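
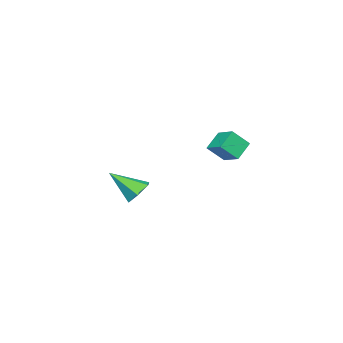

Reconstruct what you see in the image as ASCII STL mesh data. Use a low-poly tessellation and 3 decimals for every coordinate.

solid 
facet normal -0.781 0.093 0.618
outer loop
vertex -2.73 1.892 2.545
vertex -2.3 2.859 2.942
vertex -3.31 2.488 1.722
endloop
endfacet
facet normal -0.381 -0.855 -0.351
outer loop
vertex -2.42 2.381 1.018
vertex -2.73 1.892 2.545
vertex -3.31 2.488 1.722
endloop
endfacet
facet normal -0.781 0.094 0.618
outer loop
vertex -3.31 2.488 1.722
vertex -2.3 2.859 2.942
vertex -2.88 3.454 2.119
endloop
endfacet
facet normal -0.495 0.510 -0.704
outer loop
vertex -2.88 3.454 2.119
vertex -2.42 2.381 1.018
vertex -3.31 2.488 1.722
endloop
endfacet
facet normal 0.495 -0.509 0.704
outer loop
vertex -2.73 1.892 2.545
vertex -1.41 2.752 2.238
vertex -2.3 2.859 2.942
endloop
endfacet
facet normal -0.380 -0.856 -0.351
outer loop
vertex -1.84 1.786 1.841
vertex -2.73 1.892 2.545
vertex -2.42 2.381 1.018
endloop
endfacet
facet normal 0.496 -0.510 0.703
outer loop
vertex -1.84 1.786 1.841
vertex -1.41 2.752 2.238
vertex -2.73 1.892 2.545
endloop
endfacet
facet normal 0.380 0.856 0.351
outer loop
vertex -2.3 2.859 2.942
vertex -1.41 2.752 2.238
vertex -2.88 3.454 2.119
endloop
endfacet
facet normal -0.496 0.509 -0.703
outer loop
vertex -1.99 3.348 1.415
vertex -2.42 2.381 1.018
vertex -2.88 3.454 2.119
endloop
endfacet
facet normal 0.380 0.855 0.352
outer loop
vertex -2.88 3.454 2.119
vertex -1.41 2.752 2.238
vertex -1.99 3.348 1.415
endloop
endfacet
facet normal 0.781 -0.094 -0.618
outer loop
vertex -1.99 3.348 1.415
vertex -1.84 1.786 1.841
vertex -2.42 2.381 1.018
endloop
endfacet
facet normal 0.781 -0.094 -0.618
outer loop
vertex -1.41 2.752 2.238
vertex -1.84 1.786 1.841
vertex -1.99 3.348 1.415
endloop
endfacet
facet normal -0.267 0.727 -0.633
outer loop
vertex -3.009 -3.188 -3.072
vertex -3.683 -3.023 -2.598
vertex -2.957 -2.627 -2.449
endloop
endfacet
facet normal 0.993 -0.113 0.018
outer loop
vertex -3.009 -3.188 -3.072
vertex -2.957 -2.627 -2.449
vertex -3.177 -4.397 -1.402
endloop
endfacet
facet normal -0.267 0.727 -0.633
outer loop
vertex -2.957 -2.627 -2.449
vertex -3.683 -3.023 -2.598
vertex -3.631 -2.462 -1.975
endloop
endfacet
facet normal 0.594 0.353 0.722
outer loop
vertex -2.957 -2.627 -2.449
vertex -3.631 -2.462 -1.975
vertex -3.177 -4.397 -1.402
endloop
endfacet
facet normal -0.268 0.727 -0.632
outer loop
vertex -3.631 -2.462 -1.975
vertex -3.683 -3.023 -2.598
vertex -4.356 -2.858 -2.123
endloop
endfacet
facet normal -0.302 0.205 0.931
outer loop
vertex -3.631 -2.462 -1.975
vertex -4.356 -2.858 -2.123
vertex -3.177 -4.397 -1.402
endloop
endfacet
facet normal -0.268 0.727 -0.632
outer loop
vertex -4.356 -2.858 -2.123
vertex -3.683 -3.023 -2.598
vertex -4.408 -3.419 -2.746
endloop
endfacet
facet normal -0.801 -0.410 0.436
outer loop
vertex -4.356 -2.858 -2.123
vertex -4.408 -3.419 -2.746
vertex -3.177 -4.397 -1.402
endloop
endfacet
facet normal -0.268 0.727 -0.632
outer loop
vertex -4.408 -3.419 -2.746
vertex -3.683 -3.023 -2.598
vertex -3.735 -3.584 -3.221
endloop
endfacet
facet normal -0.403 -0.875 -0.267
outer loop
vertex -4.408 -3.419 -2.746
vertex -3.735 -3.584 -3.221
vertex -3.177 -4.397 -1.402
endloop
endfacet
facet normal -0.267 0.727 -0.633
outer loop
vertex -3.735 -3.584 -3.221
vertex -3.683 -3.023 -2.598
vertex -3.009 -3.188 -3.072
endloop
endfacet
facet normal 0.494 -0.727 -0.477
outer loop
vertex -3.735 -3.584 -3.221
vertex -3.009 -3.188 -3.072
vertex -3.177 -4.397 -1.402
endloop
endfacet

endsolid


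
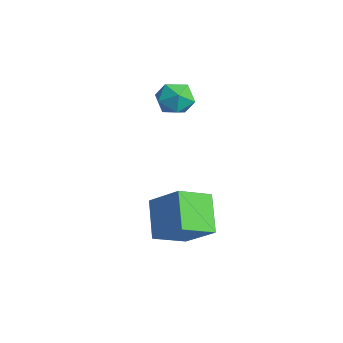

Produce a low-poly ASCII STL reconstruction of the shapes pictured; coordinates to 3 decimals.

solid 
facet normal -0.724 0.216 0.655
outer loop
vertex 3.822 -3.845 -1.741
vertex 3.625 -2.241 -2.487
vertex 2.419 -4.619 -3.036
endloop
endfacet
facet normal 0.111 -0.901 0.419
outer loop
vertex 3.895 -5.059 -4.373
vertex 3.822 -3.845 -1.741
vertex 2.419 -4.619 -3.036
endloop
endfacet
facet normal -0.724 0.216 0.656
outer loop
vertex 2.419 -4.619 -3.036
vertex 3.625 -2.241 -2.487
vertex 2.222 -3.014 -3.781
endloop
endfacet
facet normal -0.681 -0.375 -0.629
outer loop
vertex 2.222 -3.014 -3.781
vertex 3.895 -5.059 -4.373
vertex 2.419 -4.619 -3.036
endloop
endfacet
facet normal 0.681 0.376 0.628
outer loop
vertex 3.822 -3.845 -1.741
vertex 5.101 -2.681 -3.824
vertex 3.625 -2.241 -2.487
endloop
endfacet
facet normal 0.110 -0.901 0.419
outer loop
vertex 5.298 -4.286 -3.079
vertex 3.822 -3.845 -1.741
vertex 3.895 -5.059 -4.373
endloop
endfacet
facet normal 0.682 0.375 0.628
outer loop
vertex 5.298 -4.286 -3.079
vertex 5.101 -2.681 -3.824
vertex 3.822 -3.845 -1.741
endloop
endfacet
facet normal -0.111 0.901 -0.419
outer loop
vertex 3.625 -2.241 -2.487
vertex 5.101 -2.681 -3.824
vertex 2.222 -3.014 -3.781
endloop
endfacet
facet normal -0.682 -0.376 -0.628
outer loop
vertex 3.698 -3.455 -5.119
vertex 3.895 -5.059 -4.373
vertex 2.222 -3.014 -3.781
endloop
endfacet
facet normal -0.111 0.901 -0.419
outer loop
vertex 2.222 -3.014 -3.781
vertex 5.101 -2.681 -3.824
vertex 3.698 -3.455 -5.119
endloop
endfacet
facet normal 0.724 -0.216 -0.656
outer loop
vertex 3.698 -3.455 -5.119
vertex 5.298 -4.286 -3.079
vertex 3.895 -5.059 -4.373
endloop
endfacet
facet normal 0.724 -0.215 -0.655
outer loop
vertex 5.101 -2.681 -3.824
vertex 5.298 -4.286 -3.079
vertex 3.698 -3.455 -5.119
endloop
endfacet
facet normal 0.183 0.948 0.261
outer loop
vertex -1.338 -1.127 0.675
vertex -1.027 -1.437 1.584
vertex -0.367 -1.356 0.825
endloop
endfacet
facet normal 0.270 0.855 -0.443
outer loop
vertex -1.338 -1.127 0.675
vertex -0.367 -1.356 0.825
vertex -0.829 -1.649 -0.023
endloop
endfacet
facet normal -0.346 0.613 -0.711
outer loop
vertex -1.338 -1.127 0.675
vertex -0.829 -1.649 -0.023
vertex -1.775 -1.911 0.212
endloop
endfacet
facet normal -0.813 0.556 -0.173
outer loop
vertex -1.338 -1.127 0.675
vertex -1.775 -1.911 0.212
vertex -1.897 -1.78 1.205
endloop
endfacet
facet normal -0.486 0.763 0.426
outer loop
vertex -1.338 -1.127 0.675
vertex -1.897 -1.78 1.205
vertex -1.027 -1.437 1.584
endloop
endfacet
facet normal 0.766 0.352 -0.539
outer loop
vertex -0.829 -1.649 -0.023
vertex -0.367 -1.356 0.825
vertex -0.203 -2.28 0.455
endloop
endfacet
facet normal 0.625 0.502 0.597
outer loop
vertex -0.367 -1.356 0.825
vertex -1.027 -1.437 1.584
vertex -0.325 -2.149 1.448
endloop
endfacet
facet normal -0.457 0.203 0.866
outer loop
vertex -1.027 -1.437 1.584
vertex -1.897 -1.78 1.205
vertex -1.271 -2.411 1.683
endloop
endfacet
facet normal -0.986 -0.134 -0.103
outer loop
vertex -1.897 -1.78 1.205
vertex -1.775 -1.911 0.212
vertex -1.733 -2.704 0.835
endloop
endfacet
facet normal -0.230 -0.041 -0.972
outer loop
vertex -1.775 -1.911 0.212
vertex -0.829 -1.649 -0.023
vertex -1.073 -2.623 0.076
endloop
endfacet
facet normal 0.813 -0.556 0.173
outer loop
vertex -0.762 -2.933 0.985
vertex -0.203 -2.28 0.455
vertex -0.325 -2.149 1.448
endloop
endfacet
facet normal 0.346 -0.613 0.711
outer loop
vertex -0.762 -2.933 0.985
vertex -0.325 -2.149 1.448
vertex -1.271 -2.411 1.683
endloop
endfacet
facet normal -0.270 -0.855 0.443
outer loop
vertex -0.762 -2.933 0.985
vertex -1.271 -2.411 1.683
vertex -1.733 -2.704 0.835
endloop
endfacet
facet normal -0.183 -0.948 -0.261
outer loop
vertex -0.762 -2.933 0.985
vertex -1.733 -2.704 0.835
vertex -1.073 -2.623 0.076
endloop
endfacet
facet normal 0.486 -0.763 -0.426
outer loop
vertex -0.762 -2.933 0.985
vertex -1.073 -2.623 0.076
vertex -0.203 -2.28 0.455
endloop
endfacet
facet normal 0.986 0.134 0.103
outer loop
vertex -0.325 -2.149 1.448
vertex -0.203 -2.28 0.455
vertex -0.367 -1.356 0.825
endloop
endfacet
facet normal 0.230 0.041 0.972
outer loop
vertex -1.271 -2.411 1.683
vertex -0.325 -2.149 1.448
vertex -1.027 -1.437 1.584
endloop
endfacet
facet normal -0.766 -0.352 0.539
outer loop
vertex -1.733 -2.704 0.835
vertex -1.271 -2.411 1.683
vertex -1.897 -1.78 1.205
endloop
endfacet
facet normal -0.625 -0.502 -0.597
outer loop
vertex -1.073 -2.623 0.076
vertex -1.733 -2.704 0.835
vertex -1.775 -1.911 0.212
endloop
endfacet
facet normal 0.457 -0.203 -0.866
outer loop
vertex -0.203 -2.28 0.455
vertex -1.073 -2.623 0.076
vertex -0.829 -1.649 -0.023
endloop
endfacet

endsolid


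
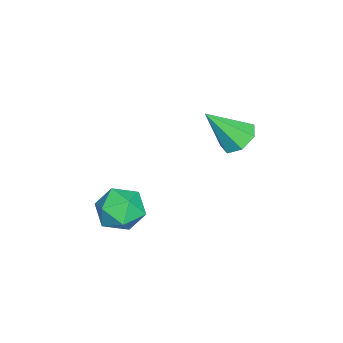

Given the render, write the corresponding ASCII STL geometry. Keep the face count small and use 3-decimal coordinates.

solid 
facet normal -0.261 0.585 -0.768
outer loop
vertex 0.283 3.703 -0.452
vertex -0.217 3.877 -0.15
vertex 0.338 4.131 -0.145
endloop
endfacet
facet normal 0.990 -0.143 0.022
outer loop
vertex 0.283 3.703 -0.452
vertex 0.338 4.131 -0.145
vertex 0.157 3.043 0.95
endloop
endfacet
facet normal -0.260 0.584 -0.769
outer loop
vertex 0.338 4.131 -0.145
vertex -0.217 3.877 -0.15
vertex -0.026 4.368 0.158
endloop
endfacet
facet normal 0.726 0.424 0.541
outer loop
vertex 0.338 4.131 -0.145
vertex -0.026 4.368 0.158
vertex 0.157 3.043 0.95
endloop
endfacet
facet normal -0.262 0.584 -0.768
outer loop
vertex -0.026 4.368 0.158
vertex -0.217 3.877 -0.15
vertex -0.533 4.235 0.23
endloop
endfacet
facet normal -0.012 0.512 0.859
outer loop
vertex -0.026 4.368 0.158
vertex -0.533 4.235 0.23
vertex 0.157 3.043 0.95
endloop
endfacet
facet normal -0.262 0.584 -0.768
outer loop
vertex -0.533 4.235 0.23
vertex -0.217 3.877 -0.15
vertex -0.802 3.833 0.016
endloop
endfacet
facet normal -0.672 0.057 0.738
outer loop
vertex -0.533 4.235 0.23
vertex -0.802 3.833 0.016
vertex 0.157 3.043 0.95
endloop
endfacet
facet normal -0.262 0.583 -0.769
outer loop
vertex -0.802 3.833 0.016
vertex -0.217 3.877 -0.15
vertex -0.631 3.464 -0.322
endloop
endfacet
facet normal -0.755 -0.597 0.270
outer loop
vertex -0.802 3.833 0.016
vertex -0.631 3.464 -0.322
vertex 0.157 3.043 0.95
endloop
endfacet
facet normal -0.263 0.583 -0.769
outer loop
vertex -0.631 3.464 -0.322
vertex -0.217 3.877 -0.15
vertex -0.148 3.406 -0.531
endloop
endfacet
facet normal -0.199 -0.960 -0.194
outer loop
vertex -0.631 3.464 -0.322
vertex -0.148 3.406 -0.531
vertex 0.157 3.043 0.95
endloop
endfacet
facet normal -0.261 0.584 -0.769
outer loop
vertex -0.148 3.406 -0.531
vertex -0.217 3.877 -0.15
vertex 0.283 3.703 -0.452
endloop
endfacet
facet normal 0.578 -0.757 -0.305
outer loop
vertex -0.148 3.406 -0.531
vertex 0.283 3.703 -0.452
vertex 0.157 3.043 0.95
endloop
endfacet
facet normal -0.263 0.225 0.938
outer loop
vertex 2.484 1.901 -0.699
vertex 2.778 1.257 -0.462
vertex 3.201 1.872 -0.491
endloop
endfacet
facet normal -0.130 0.816 0.563
outer loop
vertex 2.484 1.901 -0.699
vertex 3.201 1.872 -0.491
vertex 3.004 2.259 -1.098
endloop
endfacet
facet normal -0.568 0.823 -0.002
outer loop
vertex 2.484 1.901 -0.699
vertex 3.004 2.259 -1.098
vertex 2.46 1.883 -1.445
endloop
endfacet
facet normal -0.972 0.234 0.026
outer loop
vertex 2.484 1.901 -0.699
vertex 2.46 1.883 -1.445
vertex 2.321 1.264 -1.052
endloop
endfacet
facet normal -0.784 -0.135 0.606
outer loop
vertex 2.484 1.901 -0.699
vertex 2.321 1.264 -1.052
vertex 2.778 1.257 -0.462
endloop
endfacet
facet normal 0.540 0.778 0.321
outer loop
vertex 3.004 2.259 -1.098
vertex 3.201 1.872 -0.491
vertex 3.619 1.836 -1.108
endloop
endfacet
facet normal 0.324 -0.179 0.929
outer loop
vertex 3.201 1.872 -0.491
vertex 2.778 1.257 -0.462
vertex 3.48 1.217 -0.715
endloop
endfacet
facet normal -0.517 -0.761 0.392
outer loop
vertex 2.778 1.257 -0.462
vertex 2.321 1.264 -1.052
vertex 2.936 0.841 -1.062
endloop
endfacet
facet normal -0.821 -0.163 -0.547
outer loop
vertex 2.321 1.264 -1.052
vertex 2.46 1.883 -1.445
vertex 2.739 1.228 -1.669
endloop
endfacet
facet normal -0.168 0.789 -0.591
outer loop
vertex 2.46 1.883 -1.445
vertex 3.004 2.259 -1.098
vertex 3.162 1.843 -1.698
endloop
endfacet
facet normal 0.972 -0.234 -0.026
outer loop
vertex 3.456 1.199 -1.461
vertex 3.619 1.836 -1.108
vertex 3.48 1.217 -0.715
endloop
endfacet
facet normal 0.568 -0.823 0.002
outer loop
vertex 3.456 1.199 -1.461
vertex 3.48 1.217 -0.715
vertex 2.936 0.841 -1.062
endloop
endfacet
facet normal 0.130 -0.816 -0.563
outer loop
vertex 3.456 1.199 -1.461
vertex 2.936 0.841 -1.062
vertex 2.739 1.228 -1.669
endloop
endfacet
facet normal 0.263 -0.225 -0.938
outer loop
vertex 3.456 1.199 -1.461
vertex 2.739 1.228 -1.669
vertex 3.162 1.843 -1.698
endloop
endfacet
facet normal 0.784 0.135 -0.606
outer loop
vertex 3.456 1.199 -1.461
vertex 3.162 1.843 -1.698
vertex 3.619 1.836 -1.108
endloop
endfacet
facet normal 0.821 0.163 0.547
outer loop
vertex 3.48 1.217 -0.715
vertex 3.619 1.836 -1.108
vertex 3.201 1.872 -0.491
endloop
endfacet
facet normal 0.168 -0.789 0.591
outer loop
vertex 2.936 0.841 -1.062
vertex 3.48 1.217 -0.715
vertex 2.778 1.257 -0.462
endloop
endfacet
facet normal -0.540 -0.778 -0.321
outer loop
vertex 2.739 1.228 -1.669
vertex 2.936 0.841 -1.062
vertex 2.321 1.264 -1.052
endloop
endfacet
facet normal -0.324 0.179 -0.929
outer loop
vertex 3.162 1.843 -1.698
vertex 2.739 1.228 -1.669
vertex 2.46 1.883 -1.445
endloop
endfacet
facet normal 0.517 0.761 -0.392
outer loop
vertex 3.619 1.836 -1.108
vertex 3.162 1.843 -1.698
vertex 3.004 2.259 -1.098
endloop
endfacet

endsolid


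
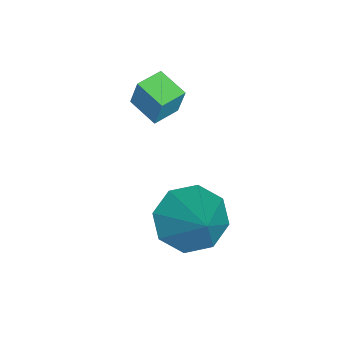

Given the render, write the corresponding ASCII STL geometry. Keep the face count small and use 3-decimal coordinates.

solid 
facet normal -0.650 -0.356 -0.671
outer loop
vertex 1.774 3.42 -0.575
vertex 1.059 3.436 0.109
vertex 1.4 4.079 -0.562
endloop
endfacet
facet normal 0.804 0.464 -0.372
outer loop
vertex 1.774 3.42 -0.575
vertex 1.4 4.079 -0.562
vertex 2.281 4.104 1.371
endloop
endfacet
facet normal -0.650 -0.356 -0.671
outer loop
vertex 1.4 4.079 -0.562
vertex 1.059 3.436 0.109
vertex 0.826 4.361 -0.156
endloop
endfacet
facet normal 0.338 0.926 -0.166
outer loop
vertex 1.4 4.079 -0.562
vertex 0.826 4.361 -0.156
vertex 2.281 4.104 1.371
endloop
endfacet
facet normal -0.649 -0.356 -0.672
outer loop
vertex 0.826 4.361 -0.156
vertex 1.059 3.436 0.109
vertex 0.388 4.101 0.405
endloop
endfacet
facet normal -0.160 0.937 0.310
outer loop
vertex 0.826 4.361 -0.156
vertex 0.388 4.101 0.405
vertex 2.281 4.104 1.371
endloop
endfacet
facet normal -0.650 -0.357 -0.671
outer loop
vertex 0.388 4.101 0.405
vertex 1.059 3.436 0.109
vertex 0.344 3.451 0.793
endloop
endfacet
facet normal -0.397 0.490 0.776
outer loop
vertex 0.388 4.101 0.405
vertex 0.344 3.451 0.793
vertex 2.281 4.104 1.371
endloop
endfacet
facet normal -0.650 -0.356 -0.671
outer loop
vertex 0.344 3.451 0.793
vertex 1.059 3.436 0.109
vertex 0.718 2.793 0.78
endloop
endfacet
facet normal -0.235 -0.153 0.960
outer loop
vertex 0.344 3.451 0.793
vertex 0.718 2.793 0.78
vertex 2.281 4.104 1.371
endloop
endfacet
facet normal -0.650 -0.356 -0.671
outer loop
vertex 0.718 2.793 0.78
vertex 1.059 3.436 0.109
vertex 1.292 2.51 0.374
endloop
endfacet
facet normal 0.230 -0.615 0.754
outer loop
vertex 0.718 2.793 0.78
vertex 1.292 2.51 0.374
vertex 2.281 4.104 1.371
endloop
endfacet
facet normal -0.651 -0.356 -0.671
outer loop
vertex 1.292 2.51 0.374
vertex 1.059 3.436 0.109
vertex 1.729 2.77 -0.188
endloop
endfacet
facet normal 0.729 -0.626 0.277
outer loop
vertex 1.292 2.51 0.374
vertex 1.729 2.77 -0.188
vertex 2.281 4.104 1.371
endloop
endfacet
facet normal -0.650 -0.355 -0.672
outer loop
vertex 1.729 2.77 -0.188
vertex 1.059 3.436 0.109
vertex 1.774 3.42 -0.575
endloop
endfacet
facet normal 0.966 -0.179 -0.189
outer loop
vertex 1.729 2.77 -0.188
vertex 1.774 3.42 -0.575
vertex 2.281 4.104 1.371
endloop
endfacet
facet normal -0.834 0.551 -0.028
outer loop
vertex -1.356 2.108 3.554
vertex -0.856 2.853 3.31
vertex -1.471 1.888 2.648
endloop
endfacet
facet normal -0.538 -0.801 0.263
outer loop
vertex -0.804 1.447 2.67
vertex -1.356 2.108 3.554
vertex -1.471 1.888 2.648
endloop
endfacet
facet normal -0.834 0.551 -0.028
outer loop
vertex -1.471 1.888 2.648
vertex -0.856 2.853 3.31
vertex -0.971 2.633 2.403
endloop
endfacet
facet normal -0.123 -0.234 -0.964
outer loop
vertex -0.971 2.633 2.403
vertex -0.804 1.447 2.67
vertex -1.471 1.888 2.648
endloop
endfacet
facet normal 0.123 0.234 0.965
outer loop
vertex -1.356 2.108 3.554
vertex -0.189 2.412 3.332
vertex -0.856 2.853 3.31
endloop
endfacet
facet normal -0.538 -0.801 0.262
outer loop
vertex -0.689 1.667 3.577
vertex -1.356 2.108 3.554
vertex -0.804 1.447 2.67
endloop
endfacet
facet normal 0.122 0.235 0.964
outer loop
vertex -0.689 1.667 3.577
vertex -0.189 2.412 3.332
vertex -1.356 2.108 3.554
endloop
endfacet
facet normal 0.538 0.801 -0.263
outer loop
vertex -0.856 2.853 3.31
vertex -0.189 2.412 3.332
vertex -0.971 2.633 2.403
endloop
endfacet
facet normal -0.122 -0.234 -0.965
outer loop
vertex -0.304 2.192 2.426
vertex -0.804 1.447 2.67
vertex -0.971 2.633 2.403
endloop
endfacet
facet normal 0.538 0.801 -0.263
outer loop
vertex -0.971 2.633 2.403
vertex -0.189 2.412 3.332
vertex -0.304 2.192 2.426
endloop
endfacet
facet normal 0.834 -0.551 0.028
outer loop
vertex -0.304 2.192 2.426
vertex -0.689 1.667 3.577
vertex -0.804 1.447 2.67
endloop
endfacet
facet normal 0.834 -0.551 0.028
outer loop
vertex -0.189 2.412 3.332
vertex -0.689 1.667 3.577
vertex -0.304 2.192 2.426
endloop
endfacet

endsolid


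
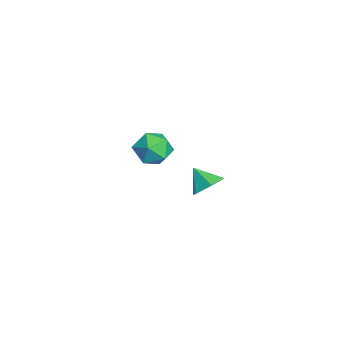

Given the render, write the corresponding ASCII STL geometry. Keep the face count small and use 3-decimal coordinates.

solid 
facet normal 0.503 0.527 -0.685
outer loop
vertex 4.005 2.874 -0.428
vertex 3.27 3.566 -0.436
vertex 4.044 3.66 0.205
endloop
endfacet
facet normal 0.463 -0.570 0.679
outer loop
vertex 4.005 2.874 -0.428
vertex 4.044 3.66 0.205
vertex 2.57 2.834 0.516
endloop
endfacet
facet normal 0.503 0.527 -0.685
outer loop
vertex 4.044 3.66 0.205
vertex 3.27 3.566 -0.436
vertex 3.309 4.352 0.197
endloop
endfacet
facet normal 0.126 0.145 0.981
outer loop
vertex 4.044 3.66 0.205
vertex 3.309 4.352 0.197
vertex 2.57 2.834 0.516
endloop
endfacet
facet normal 0.503 0.527 -0.685
outer loop
vertex 3.309 4.352 0.197
vertex 3.27 3.566 -0.436
vertex 2.534 4.258 -0.444
endloop
endfacet
facet normal -0.605 0.435 0.667
outer loop
vertex 3.309 4.352 0.197
vertex 2.534 4.258 -0.444
vertex 2.57 2.834 0.516
endloop
endfacet
facet normal 0.503 0.527 -0.685
outer loop
vertex 2.534 4.258 -0.444
vertex 3.27 3.566 -0.436
vertex 2.495 3.472 -1.077
endloop
endfacet
facet normal -0.999 0.009 0.051
outer loop
vertex 2.534 4.258 -0.444
vertex 2.495 3.472 -1.077
vertex 2.57 2.834 0.516
endloop
endfacet
facet normal 0.503 0.526 -0.685
outer loop
vertex 2.495 3.472 -1.077
vertex 3.27 3.566 -0.436
vertex 3.23 2.78 -1.069
endloop
endfacet
facet normal -0.662 -0.706 -0.252
outer loop
vertex 2.495 3.472 -1.077
vertex 3.23 2.78 -1.069
vertex 2.57 2.834 0.516
endloop
endfacet
facet normal 0.503 0.526 -0.685
outer loop
vertex 3.23 2.78 -1.069
vertex 3.27 3.566 -0.436
vertex 4.005 2.874 -0.428
endloop
endfacet
facet normal 0.069 -0.996 0.063
outer loop
vertex 3.23 2.78 -1.069
vertex 4.005 2.874 -0.428
vertex 2.57 2.834 0.516
endloop
endfacet
facet normal 0.350 0.040 0.936
outer loop
vertex -3.453 1.789 -1.443
vertex -3.987 0.685 -1.196
vertex -2.817 0.729 -1.636
endloop
endfacet
facet normal 0.785 0.383 0.486
outer loop
vertex -3.453 1.789 -1.443
vertex -2.817 0.729 -1.636
vertex -2.752 1.658 -2.472
endloop
endfacet
facet normal 0.409 0.897 0.165
outer loop
vertex -3.453 1.789 -1.443
vertex -2.752 1.658 -2.472
vertex -3.883 2.188 -2.548
endloop
endfacet
facet normal -0.258 0.872 0.415
outer loop
vertex -3.453 1.789 -1.443
vertex -3.883 2.188 -2.548
vertex -4.646 1.587 -1.76
endloop
endfacet
facet normal -0.295 0.342 0.892
outer loop
vertex -3.453 1.789 -1.443
vertex -4.646 1.587 -1.76
vertex -3.987 0.685 -1.196
endloop
endfacet
facet normal 0.997 -0.081 -0.013
outer loop
vertex -2.752 1.658 -2.472
vertex -2.817 0.729 -1.636
vertex -2.854 0.473 -2.86
endloop
endfacet
facet normal 0.292 -0.636 0.714
outer loop
vertex -2.817 0.729 -1.636
vertex -3.987 0.685 -1.196
vertex -3.617 -0.128 -2.072
endloop
endfacet
facet normal -0.751 -0.146 0.644
outer loop
vertex -3.987 0.685 -1.196
vertex -4.646 1.587 -1.76
vertex -4.748 0.402 -2.148
endloop
endfacet
facet normal -0.692 0.711 -0.128
outer loop
vertex -4.646 1.587 -1.76
vertex -3.883 2.188 -2.548
vertex -4.683 1.331 -2.984
endloop
endfacet
facet normal 0.388 0.751 -0.534
outer loop
vertex -3.883 2.188 -2.548
vertex -2.752 1.658 -2.472
vertex -3.513 1.375 -3.424
endloop
endfacet
facet normal 0.258 -0.872 -0.415
outer loop
vertex -4.047 0.271 -3.177
vertex -2.854 0.473 -2.86
vertex -3.617 -0.128 -2.072
endloop
endfacet
facet normal -0.409 -0.897 -0.165
outer loop
vertex -4.047 0.271 -3.177
vertex -3.617 -0.128 -2.072
vertex -4.748 0.402 -2.148
endloop
endfacet
facet normal -0.785 -0.383 -0.486
outer loop
vertex -4.047 0.271 -3.177
vertex -4.748 0.402 -2.148
vertex -4.683 1.331 -2.984
endloop
endfacet
facet normal -0.350 -0.040 -0.936
outer loop
vertex -4.047 0.271 -3.177
vertex -4.683 1.331 -2.984
vertex -3.513 1.375 -3.424
endloop
endfacet
facet normal 0.295 -0.342 -0.892
outer loop
vertex -4.047 0.271 -3.177
vertex -3.513 1.375 -3.424
vertex -2.854 0.473 -2.86
endloop
endfacet
facet normal 0.692 -0.711 0.128
outer loop
vertex -3.617 -0.128 -2.072
vertex -2.854 0.473 -2.86
vertex -2.817 0.729 -1.636
endloop
endfacet
facet normal -0.388 -0.751 0.534
outer loop
vertex -4.748 0.402 -2.148
vertex -3.617 -0.128 -2.072
vertex -3.987 0.685 -1.196
endloop
endfacet
facet normal -0.997 0.081 0.013
outer loop
vertex -4.683 1.331 -2.984
vertex -4.748 0.402 -2.148
vertex -4.646 1.587 -1.76
endloop
endfacet
facet normal -0.292 0.636 -0.714
outer loop
vertex -3.513 1.375 -3.424
vertex -4.683 1.331 -2.984
vertex -3.883 2.188 -2.548
endloop
endfacet
facet normal 0.751 0.146 -0.644
outer loop
vertex -2.854 0.473 -2.86
vertex -3.513 1.375 -3.424
vertex -2.752 1.658 -2.472
endloop
endfacet

endsolid


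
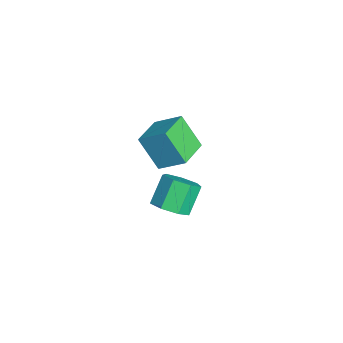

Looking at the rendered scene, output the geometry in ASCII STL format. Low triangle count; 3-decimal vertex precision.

solid 
facet normal 0.512 -0.408 -0.755
outer loop
vertex 4.571 -3.069 0.862
vertex 4.047 -2.648 0.279
vertex 4.809 -2.367 0.644
endloop
endfacet
facet normal 0.802 -0.088 0.591
outer loop
vertex 4.571 -3.069 0.862
vertex 4.809 -2.367 0.644
vertex 3.797 -2.453 2.003
endloop
endfacet
facet normal 0.802 -0.089 0.591
outer loop
vertex 3.797 -2.453 2.003
vertex 4.809 -2.367 0.644
vertex 4.035 -1.752 1.786
endloop
endfacet
facet normal -0.512 0.408 0.756
outer loop
vertex 3.797 -2.453 2.003
vertex 4.035 -1.752 1.786
vertex 3.273 -2.032 1.421
endloop
endfacet
facet normal 0.512 -0.407 -0.756
outer loop
vertex 4.809 -2.367 0.644
vertex 4.047 -2.648 0.279
vertex 4.472 -1.877 0.152
endloop
endfacet
facet normal 0.740 0.657 0.148
outer loop
vertex 4.809 -2.367 0.644
vertex 4.472 -1.877 0.152
vertex 4.035 -1.752 1.786
endloop
endfacet
facet normal 0.741 0.655 0.148
outer loop
vertex 4.035 -1.752 1.786
vertex 4.472 -1.877 0.152
vertex 3.699 -1.261 1.293
endloop
endfacet
facet normal -0.512 0.408 0.756
outer loop
vertex 4.035 -1.752 1.786
vertex 3.699 -1.261 1.293
vertex 3.273 -2.032 1.421
endloop
endfacet
facet normal 0.513 -0.407 -0.756
outer loop
vertex 4.472 -1.877 0.152
vertex 4.047 -2.648 0.279
vertex 3.816 -1.967 -0.245
endloop
endfacet
facet normal 0.122 0.906 -0.406
outer loop
vertex 4.472 -1.877 0.152
vertex 3.816 -1.967 -0.245
vertex 3.699 -1.261 1.293
endloop
endfacet
facet normal 0.122 0.906 -0.406
outer loop
vertex 3.699 -1.261 1.293
vertex 3.816 -1.967 -0.245
vertex 3.042 -1.351 0.896
endloop
endfacet
facet normal -0.512 0.409 0.755
outer loop
vertex 3.699 -1.261 1.293
vertex 3.042 -1.351 0.896
vertex 3.273 -2.032 1.421
endloop
endfacet
facet normal 0.512 -0.408 -0.756
outer loop
vertex 3.816 -1.967 -0.245
vertex 4.047 -2.648 0.279
vertex 3.333 -2.57 -0.247
endloop
endfacet
facet normal -0.589 0.474 -0.655
outer loop
vertex 3.816 -1.967 -0.245
vertex 3.333 -2.57 -0.247
vertex 3.042 -1.351 0.896
endloop
endfacet
facet normal -0.590 0.473 -0.654
outer loop
vertex 3.042 -1.351 0.896
vertex 3.333 -2.57 -0.247
vertex 2.56 -1.954 0.895
endloop
endfacet
facet normal -0.513 0.408 0.755
outer loop
vertex 3.042 -1.351 0.896
vertex 2.56 -1.954 0.895
vertex 3.273 -2.032 1.421
endloop
endfacet
facet normal 0.512 -0.408 -0.756
outer loop
vertex 3.333 -2.57 -0.247
vertex 4.047 -2.648 0.279
vertex 3.388 -3.232 0.148
endloop
endfacet
facet normal -0.856 -0.315 -0.409
outer loop
vertex 3.333 -2.57 -0.247
vertex 3.388 -3.232 0.148
vertex 2.56 -1.954 0.895
endloop
endfacet
facet normal -0.856 -0.314 -0.411
outer loop
vertex 2.56 -1.954 0.895
vertex 3.388 -3.232 0.148
vertex 2.614 -2.616 1.289
endloop
endfacet
facet normal -0.513 0.408 0.755
outer loop
vertex 2.56 -1.954 0.895
vertex 2.614 -2.616 1.289
vertex 3.273 -2.032 1.421
endloop
endfacet
facet normal 0.512 -0.408 -0.756
outer loop
vertex 3.388 -3.232 0.148
vertex 4.047 -2.648 0.279
vertex 3.939 -3.454 0.641
endloop
endfacet
facet normal -0.478 -0.867 0.144
outer loop
vertex 3.388 -3.232 0.148
vertex 3.939 -3.454 0.641
vertex 2.614 -2.616 1.289
endloop
endfacet
facet normal -0.478 -0.867 0.144
outer loop
vertex 2.614 -2.616 1.289
vertex 3.939 -3.454 0.641
vertex 3.165 -2.838 1.782
endloop
endfacet
facet normal -0.512 0.407 0.756
outer loop
vertex 2.614 -2.616 1.289
vertex 3.165 -2.838 1.782
vertex 3.273 -2.032 1.421
endloop
endfacet
facet normal 0.513 -0.408 -0.755
outer loop
vertex 3.939 -3.454 0.641
vertex 4.047 -2.648 0.279
vertex 4.571 -3.069 0.862
endloop
endfacet
facet normal 0.260 -0.765 0.589
outer loop
vertex 3.939 -3.454 0.641
vertex 4.571 -3.069 0.862
vertex 3.165 -2.838 1.782
endloop
endfacet
facet normal 0.260 -0.765 0.589
outer loop
vertex 3.165 -2.838 1.782
vertex 4.571 -3.069 0.862
vertex 3.797 -2.453 2.003
endloop
endfacet
facet normal -0.512 0.407 0.756
outer loop
vertex 3.165 -2.838 1.782
vertex 3.797 -2.453 2.003
vertex 3.273 -2.032 1.421
endloop
endfacet
facet normal -0.844 0.528 -0.098
outer loop
vertex -1.837 -1.399 1.081
vertex -1.145 -0.583 -0.477
vertex -2.449 -2.54 0.211
endloop
endfacet
facet normal -0.366 -0.432 0.824
outer loop
vertex -1.015 -3.437 0.377
vertex -1.837 -1.399 1.081
vertex -2.449 -2.54 0.211
endloop
endfacet
facet normal -0.844 0.528 -0.097
outer loop
vertex -2.449 -2.54 0.211
vertex -1.145 -0.583 -0.477
vertex -1.758 -1.723 -1.347
endloop
endfacet
facet normal -0.393 -0.731 -0.558
outer loop
vertex -1.758 -1.723 -1.347
vertex -1.015 -3.437 0.377
vertex -2.449 -2.54 0.211
endloop
endfacet
facet normal 0.393 0.731 0.558
outer loop
vertex -1.837 -1.399 1.081
vertex 0.289 -1.48 -0.311
vertex -1.145 -0.583 -0.477
endloop
endfacet
facet normal -0.366 -0.432 0.824
outer loop
vertex -0.402 -2.297 1.247
vertex -1.837 -1.399 1.081
vertex -1.015 -3.437 0.377
endloop
endfacet
facet normal 0.393 0.731 0.558
outer loop
vertex -0.402 -2.297 1.247
vertex 0.289 -1.48 -0.311
vertex -1.837 -1.399 1.081
endloop
endfacet
facet normal 0.366 0.432 -0.824
outer loop
vertex -1.145 -0.583 -0.477
vertex 0.289 -1.48 -0.311
vertex -1.758 -1.723 -1.347
endloop
endfacet
facet normal -0.393 -0.731 -0.558
outer loop
vertex -0.323 -2.621 -1.181
vertex -1.015 -3.437 0.377
vertex -1.758 -1.723 -1.347
endloop
endfacet
facet normal 0.366 0.432 -0.824
outer loop
vertex -1.758 -1.723 -1.347
vertex 0.289 -1.48 -0.311
vertex -0.323 -2.621 -1.181
endloop
endfacet
facet normal 0.843 -0.528 0.098
outer loop
vertex -0.323 -2.621 -1.181
vertex -0.402 -2.297 1.247
vertex -1.015 -3.437 0.377
endloop
endfacet
facet normal 0.844 -0.527 0.098
outer loop
vertex 0.289 -1.48 -0.311
vertex -0.402 -2.297 1.247
vertex -0.323 -2.621 -1.181
endloop
endfacet

endsolid


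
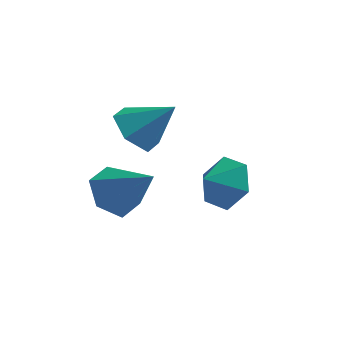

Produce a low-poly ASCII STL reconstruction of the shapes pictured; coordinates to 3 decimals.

solid 
facet normal -0.706 -0.194 -0.681
outer loop
vertex -0.956 3.189 -0.478
vertex -1.528 2.7 0.254
vertex -1.654 3.73 0.091
endloop
endfacet
facet normal 0.543 0.830 -0.123
outer loop
vertex -0.956 3.189 -0.478
vertex -1.654 3.73 0.091
vertex -0.292 3.04 1.446
endloop
endfacet
facet normal -0.707 -0.194 -0.680
outer loop
vertex -1.654 3.73 0.091
vertex -1.528 2.7 0.254
vertex -2.225 3.24 0.824
endloop
endfacet
facet normal -0.076 0.855 0.512
outer loop
vertex -1.654 3.73 0.091
vertex -2.225 3.24 0.824
vertex -0.292 3.04 1.446
endloop
endfacet
facet normal -0.707 -0.194 -0.680
outer loop
vertex -2.225 3.24 0.824
vertex -1.528 2.7 0.254
vertex -2.099 2.211 0.987
endloop
endfacet
facet normal -0.294 0.114 0.949
outer loop
vertex -2.225 3.24 0.824
vertex -2.099 2.211 0.987
vertex -0.292 3.04 1.446
endloop
endfacet
facet normal -0.707 -0.194 -0.680
outer loop
vertex -2.099 2.211 0.987
vertex -1.528 2.7 0.254
vertex -1.402 1.67 0.417
endloop
endfacet
facet normal 0.108 -0.652 0.751
outer loop
vertex -2.099 2.211 0.987
vertex -1.402 1.67 0.417
vertex -0.292 3.04 1.446
endloop
endfacet
facet normal -0.706 -0.194 -0.681
outer loop
vertex -1.402 1.67 0.417
vertex -1.528 2.7 0.254
vertex -0.831 2.16 -0.315
endloop
endfacet
facet normal 0.728 -0.676 0.115
outer loop
vertex -1.402 1.67 0.417
vertex -0.831 2.16 -0.315
vertex -0.292 3.04 1.446
endloop
endfacet
facet normal -0.706 -0.194 -0.681
outer loop
vertex -0.831 2.16 -0.315
vertex -1.528 2.7 0.254
vertex -0.956 3.189 -0.478
endloop
endfacet
facet normal 0.945 0.064 -0.321
outer loop
vertex -0.831 2.16 -0.315
vertex -0.956 3.189 -0.478
vertex -0.292 3.04 1.446
endloop
endfacet
facet normal 0.397 0.764 -0.508
outer loop
vertex 2.379 2.655 -0.326
vertex 1.777 2.397 -1.184
vertex 1.396 3.087 -0.445
endloop
endfacet
facet normal -0.177 -0.135 0.975
outer loop
vertex 2.379 2.655 -0.326
vertex 1.396 3.087 -0.445
vertex 1.363 1.603 -0.656
endloop
endfacet
facet normal 0.398 0.764 -0.508
outer loop
vertex 1.396 3.087 -0.445
vertex 1.777 2.397 -1.184
vertex 0.794 2.829 -1.304
endloop
endfacet
facet normal -0.808 -0.065 0.586
outer loop
vertex 1.396 3.087 -0.445
vertex 0.794 2.829 -1.304
vertex 1.363 1.603 -0.656
endloop
endfacet
facet normal 0.398 0.764 -0.508
outer loop
vertex 0.794 2.829 -1.304
vertex 1.777 2.397 -1.184
vertex 1.174 2.14 -2.043
endloop
endfacet
facet normal -0.896 -0.442 -0.049
outer loop
vertex 0.794 2.829 -1.304
vertex 1.174 2.14 -2.043
vertex 1.363 1.603 -0.656
endloop
endfacet
facet normal 0.398 0.764 -0.508
outer loop
vertex 1.174 2.14 -2.043
vertex 1.777 2.397 -1.184
vertex 2.157 1.708 -1.923
endloop
endfacet
facet normal -0.354 -0.887 -0.295
outer loop
vertex 1.174 2.14 -2.043
vertex 2.157 1.708 -1.923
vertex 1.363 1.603 -0.656
endloop
endfacet
facet normal 0.398 0.764 -0.508
outer loop
vertex 2.157 1.708 -1.923
vertex 1.777 2.397 -1.184
vertex 2.759 1.965 -1.065
endloop
endfacet
facet normal 0.275 -0.957 0.093
outer loop
vertex 2.157 1.708 -1.923
vertex 2.759 1.965 -1.065
vertex 1.363 1.603 -0.656
endloop
endfacet
facet normal 0.398 0.764 -0.509
outer loop
vertex 2.759 1.965 -1.065
vertex 1.777 2.397 -1.184
vertex 2.379 2.655 -0.326
endloop
endfacet
facet normal 0.364 -0.580 0.729
outer loop
vertex 2.759 1.965 -1.065
vertex 2.379 2.655 -0.326
vertex 1.363 1.603 -0.656
endloop
endfacet
facet normal -0.760 0.113 -0.639
outer loop
vertex -1.271 2.433 -3.024
vertex -1.914 1.903 -2.353
vertex -1.82 2.966 -2.277
endloop
endfacet
facet normal 0.679 0.733 -0.024
outer loop
vertex -1.271 2.433 -3.024
vertex -1.82 2.966 -2.277
vertex -0.386 1.677 -1.067
endloop
endfacet
facet normal -0.760 0.113 -0.640
outer loop
vertex -1.82 2.966 -2.277
vertex -1.914 1.903 -2.353
vertex -2.464 2.437 -1.606
endloop
endfacet
facet normal 0.095 0.735 0.671
outer loop
vertex -1.82 2.966 -2.277
vertex -2.464 2.437 -1.606
vertex -0.386 1.677 -1.067
endloop
endfacet
facet normal -0.760 0.112 -0.640
outer loop
vertex -2.464 2.437 -1.606
vertex -1.914 1.903 -2.353
vertex -2.557 1.373 -1.682
endloop
endfacet
facet normal -0.266 -0.045 0.963
outer loop
vertex -2.464 2.437 -1.606
vertex -2.557 1.373 -1.682
vertex -0.386 1.677 -1.067
endloop
endfacet
facet normal -0.760 0.113 -0.639
outer loop
vertex -2.557 1.373 -1.682
vertex -1.914 1.903 -2.353
vertex -2.008 0.84 -2.429
endloop
endfacet
facet normal -0.043 -0.828 0.559
outer loop
vertex -2.557 1.373 -1.682
vertex -2.008 0.84 -2.429
vertex -0.386 1.677 -1.067
endloop
endfacet
facet normal -0.760 0.113 -0.639
outer loop
vertex -2.008 0.84 -2.429
vertex -1.914 1.903 -2.353
vertex -1.365 1.37 -3.1
endloop
endfacet
facet normal 0.542 -0.829 -0.136
outer loop
vertex -2.008 0.84 -2.429
vertex -1.365 1.37 -3.1
vertex -0.386 1.677 -1.067
endloop
endfacet
facet normal -0.760 0.113 -0.639
outer loop
vertex -1.365 1.37 -3.1
vertex -1.914 1.903 -2.353
vertex -1.271 2.433 -3.024
endloop
endfacet
facet normal 0.903 -0.049 -0.427
outer loop
vertex -1.365 1.37 -3.1
vertex -1.271 2.433 -3.024
vertex -0.386 1.677 -1.067
endloop
endfacet

endsolid


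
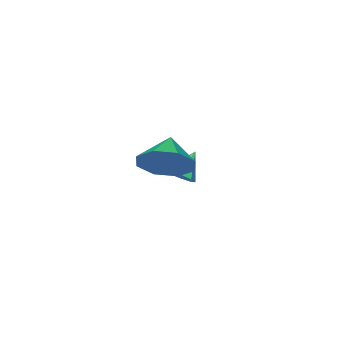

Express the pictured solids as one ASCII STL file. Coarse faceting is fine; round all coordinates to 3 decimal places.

solid 
facet normal 0.638 0.042 -0.769
outer loop
vertex -2.424 -0.945 -1.189
vertex -2.761 -1.324 -1.489
vertex -2.738 -0.737 -1.438
endloop
endfacet
facet normal 0.042 0.792 0.609
outer loop
vertex -2.424 -0.945 -1.189
vertex -2.738 -0.737 -1.438
vertex -3.539 -1.376 -0.551
endloop
endfacet
facet normal 0.637 0.042 -0.770
outer loop
vertex -2.738 -0.737 -1.438
vertex -2.761 -1.324 -1.489
vertex -3.066 -0.873 -1.717
endloop
endfacet
facet normal -0.495 0.853 0.167
outer loop
vertex -2.738 -0.737 -1.438
vertex -3.066 -0.873 -1.717
vertex -3.539 -1.376 -0.551
endloop
endfacet
facet normal 0.638 0.043 -0.769
outer loop
vertex -3.066 -0.873 -1.717
vertex -2.761 -1.324 -1.489
vertex -3.215 -1.274 -1.863
endloop
endfacet
facet normal -0.896 0.402 -0.190
outer loop
vertex -3.066 -0.873 -1.717
vertex -3.215 -1.274 -1.863
vertex -3.539 -1.376 -0.551
endloop
endfacet
facet normal 0.638 0.042 -0.769
outer loop
vertex -3.215 -1.274 -1.863
vertex -2.761 -1.324 -1.489
vertex -3.099 -1.704 -1.79
endloop
endfacet
facet normal -0.923 -0.292 -0.251
outer loop
vertex -3.215 -1.274 -1.863
vertex -3.099 -1.704 -1.79
vertex -3.539 -1.376 -0.551
endloop
endfacet
facet normal 0.637 0.043 -0.770
outer loop
vertex -3.099 -1.704 -1.79
vertex -2.761 -1.324 -1.489
vertex -2.784 -1.912 -1.541
endloop
endfacet
facet normal -0.562 -0.827 0.020
outer loop
vertex -3.099 -1.704 -1.79
vertex -2.784 -1.912 -1.541
vertex -3.539 -1.376 -0.551
endloop
endfacet
facet normal 0.638 0.043 -0.769
outer loop
vertex -2.784 -1.912 -1.541
vertex -2.761 -1.324 -1.489
vertex -2.457 -1.775 -1.262
endloop
endfacet
facet normal -0.023 -0.886 0.462
outer loop
vertex -2.784 -1.912 -1.541
vertex -2.457 -1.775 -1.262
vertex -3.539 -1.376 -0.551
endloop
endfacet
facet normal 0.637 0.042 -0.770
outer loop
vertex -2.457 -1.775 -1.262
vertex -2.761 -1.324 -1.489
vertex -2.307 -1.375 -1.116
endloop
endfacet
facet normal 0.375 -0.439 0.817
outer loop
vertex -2.457 -1.775 -1.262
vertex -2.307 -1.375 -1.116
vertex -3.539 -1.376 -0.551
endloop
endfacet
facet normal 0.637 0.043 -0.770
outer loop
vertex -2.307 -1.375 -1.116
vertex -2.761 -1.324 -1.489
vertex -2.424 -0.945 -1.189
endloop
endfacet
facet normal 0.403 0.259 0.878
outer loop
vertex -2.307 -1.375 -1.116
vertex -2.424 -0.945 -1.189
vertex -3.539 -1.376 -0.551
endloop
endfacet
facet normal 0.634 0.499 -0.591
outer loop
vertex 1.767 2.327 2.133
vertex 1.146 2.212 1.37
vertex 1.268 2.895 2.077
endloop
endfacet
facet normal -0.046 0.058 0.997
outer loop
vertex 1.767 2.327 2.133
vertex 1.268 2.895 2.077
vertex 0.354 1.588 2.11
endloop
endfacet
facet normal 0.633 0.499 -0.592
outer loop
vertex 1.268 2.895 2.077
vertex 1.146 2.212 1.37
vertex 0.697 3.062 1.607
endloop
endfacet
facet normal -0.518 0.382 0.765
outer loop
vertex 1.268 2.895 2.077
vertex 0.697 3.062 1.607
vertex 0.354 1.588 2.11
endloop
endfacet
facet normal 0.633 0.499 -0.592
outer loop
vertex 0.697 3.062 1.607
vertex 1.146 2.212 1.37
vertex 0.39 2.731 0.999
endloop
endfacet
facet normal -0.906 0.309 0.289
outer loop
vertex 0.697 3.062 1.607
vertex 0.39 2.731 0.999
vertex 0.354 1.588 2.11
endloop
endfacet
facet normal 0.633 0.499 -0.592
outer loop
vertex 0.39 2.731 0.999
vertex 1.146 2.212 1.37
vertex 0.525 2.096 0.608
endloop
endfacet
facet normal -0.982 -0.116 -0.151
outer loop
vertex 0.39 2.731 0.999
vertex 0.525 2.096 0.608
vertex 0.354 1.588 2.11
endloop
endfacet
facet normal 0.633 0.499 -0.592
outer loop
vertex 0.525 2.096 0.608
vertex 1.146 2.212 1.37
vertex 1.024 1.529 0.664
endloop
endfacet
facet normal -0.702 -0.647 -0.299
outer loop
vertex 0.525 2.096 0.608
vertex 1.024 1.529 0.664
vertex 0.354 1.588 2.11
endloop
endfacet
facet normal 0.633 0.499 -0.592
outer loop
vertex 1.024 1.529 0.664
vertex 1.146 2.212 1.37
vertex 1.595 1.362 1.134
endloop
endfacet
facet normal -0.229 -0.971 -0.067
outer loop
vertex 1.024 1.529 0.664
vertex 1.595 1.362 1.134
vertex 0.354 1.588 2.11
endloop
endfacet
facet normal 0.634 0.499 -0.591
outer loop
vertex 1.595 1.362 1.134
vertex 1.146 2.212 1.37
vertex 1.902 1.692 1.742
endloop
endfacet
facet normal 0.158 -0.899 0.408
outer loop
vertex 1.595 1.362 1.134
vertex 1.902 1.692 1.742
vertex 0.354 1.588 2.11
endloop
endfacet
facet normal 0.634 0.499 -0.591
outer loop
vertex 1.902 1.692 1.742
vertex 1.146 2.212 1.37
vertex 1.767 2.327 2.133
endloop
endfacet
facet normal 0.234 -0.473 0.849
outer loop
vertex 1.902 1.692 1.742
vertex 1.767 2.327 2.133
vertex 0.354 1.588 2.11
endloop
endfacet

endsolid


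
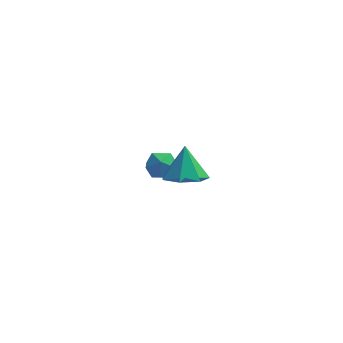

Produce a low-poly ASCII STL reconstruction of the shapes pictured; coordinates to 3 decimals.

solid 
facet normal 0.055 -0.500 -0.864
outer loop
vertex 0.173 -2.442 2.837
vertex -0.673 -2.525 2.831
vertex -0.199 -1.901 2.5
endloop
endfacet
facet normal 0.721 0.648 0.245
outer loop
vertex 0.173 -2.442 2.837
vertex -0.199 -1.901 2.5
vertex -0.747 -1.855 3.989
endloop
endfacet
facet normal 0.054 -0.500 -0.864
outer loop
vertex -0.199 -1.901 2.5
vertex -0.673 -2.525 2.831
vertex -0.928 -1.83 2.413
endloop
endfacet
facet normal 0.096 0.995 0.005
outer loop
vertex -0.199 -1.901 2.5
vertex -0.928 -1.83 2.413
vertex -0.747 -1.855 3.989
endloop
endfacet
facet normal 0.056 -0.499 -0.865
outer loop
vertex -0.928 -1.83 2.413
vertex -0.673 -2.525 2.831
vertex -1.465 -2.283 2.64
endloop
endfacet
facet normal -0.622 0.779 0.084
outer loop
vertex -0.928 -1.83 2.413
vertex -1.465 -2.283 2.64
vertex -0.747 -1.855 3.989
endloop
endfacet
facet normal 0.055 -0.500 -0.864
outer loop
vertex -1.465 -2.283 2.64
vertex -0.673 -2.525 2.831
vertex -1.405 -2.917 3.011
endloop
endfacet
facet normal -0.891 0.163 0.423
outer loop
vertex -1.465 -2.283 2.64
vertex -1.405 -2.917 3.011
vertex -0.747 -1.855 3.989
endloop
endfacet
facet normal 0.055 -0.499 -0.865
outer loop
vertex -1.405 -2.917 3.011
vertex -0.673 -2.525 2.831
vertex -0.794 -3.257 3.246
endloop
endfacet
facet normal -0.511 -0.389 0.766
outer loop
vertex -1.405 -2.917 3.011
vertex -0.794 -3.257 3.246
vertex -0.747 -1.855 3.989
endloop
endfacet
facet normal 0.056 -0.499 -0.865
outer loop
vertex -0.794 -3.257 3.246
vertex -0.673 -2.525 2.831
vertex -0.092 -3.045 3.169
endloop
endfacet
facet normal 0.233 -0.461 0.856
outer loop
vertex -0.794 -3.257 3.246
vertex -0.092 -3.045 3.169
vertex -0.747 -1.855 3.989
endloop
endfacet
facet normal 0.055 -0.500 -0.864
outer loop
vertex -0.092 -3.045 3.169
vertex -0.673 -2.525 2.831
vertex 0.173 -2.442 2.837
endloop
endfacet
facet normal 0.781 0.000 0.624
outer loop
vertex -0.092 -3.045 3.169
vertex 0.173 -2.442 2.837
vertex -0.747 -1.855 3.989
endloop
endfacet
facet normal -0.012 0.058 0.998
outer loop
vertex -2.403 2.306 -0.373
vertex -2.006 1.726 -0.335
vertex -1.701 2.36 -0.368
endloop
endfacet
facet normal -0.059 0.707 0.705
outer loop
vertex -2.403 2.306 -0.373
vertex -1.701 2.36 -0.368
vertex -2.082 2.762 -0.803
endloop
endfacet
facet normal -0.636 0.717 0.286
outer loop
vertex -2.403 2.306 -0.373
vertex -2.082 2.762 -0.803
vertex -2.622 2.377 -1.039
endloop
endfacet
facet normal -0.945 0.074 0.319
outer loop
vertex -2.403 2.306 -0.373
vertex -2.622 2.377 -1.039
vertex -2.575 1.736 -0.75
endloop
endfacet
facet normal -0.559 -0.333 0.759
outer loop
vertex -2.403 2.306 -0.373
vertex -2.575 1.736 -0.75
vertex -2.006 1.726 -0.335
endloop
endfacet
facet normal 0.514 0.806 0.294
outer loop
vertex -2.082 2.762 -0.803
vertex -1.701 2.36 -0.368
vertex -1.485 2.464 -1.03
endloop
endfacet
facet normal 0.591 -0.244 0.769
outer loop
vertex -1.701 2.36 -0.368
vertex -2.006 1.726 -0.335
vertex -1.438 1.823 -0.741
endloop
endfacet
facet normal -0.293 -0.877 0.381
outer loop
vertex -2.006 1.726 -0.335
vertex -2.575 1.736 -0.75
vertex -1.978 1.438 -0.977
endloop
endfacet
facet normal -0.917 -0.218 -0.333
outer loop
vertex -2.575 1.736 -0.75
vertex -2.622 2.377 -1.039
vertex -2.359 1.84 -1.412
endloop
endfacet
facet normal -0.417 0.822 -0.387
outer loop
vertex -2.622 2.377 -1.039
vertex -2.082 2.762 -0.803
vertex -2.054 2.474 -1.445
endloop
endfacet
facet normal 0.945 -0.074 -0.319
outer loop
vertex -1.657 1.894 -1.407
vertex -1.485 2.464 -1.03
vertex -1.438 1.823 -0.741
endloop
endfacet
facet normal 0.636 -0.717 -0.286
outer loop
vertex -1.657 1.894 -1.407
vertex -1.438 1.823 -0.741
vertex -1.978 1.438 -0.977
endloop
endfacet
facet normal 0.059 -0.707 -0.705
outer loop
vertex -1.657 1.894 -1.407
vertex -1.978 1.438 -0.977
vertex -2.359 1.84 -1.412
endloop
endfacet
facet normal 0.012 -0.058 -0.998
outer loop
vertex -1.657 1.894 -1.407
vertex -2.359 1.84 -1.412
vertex -2.054 2.474 -1.445
endloop
endfacet
facet normal 0.559 0.333 -0.759
outer loop
vertex -1.657 1.894 -1.407
vertex -2.054 2.474 -1.445
vertex -1.485 2.464 -1.03
endloop
endfacet
facet normal 0.917 0.218 0.333
outer loop
vertex -1.438 1.823 -0.741
vertex -1.485 2.464 -1.03
vertex -1.701 2.36 -0.368
endloop
endfacet
facet normal 0.417 -0.822 0.387
outer loop
vertex -1.978 1.438 -0.977
vertex -1.438 1.823 -0.741
vertex -2.006 1.726 -0.335
endloop
endfacet
facet normal -0.514 -0.806 -0.294
outer loop
vertex -2.359 1.84 -1.412
vertex -1.978 1.438 -0.977
vertex -2.575 1.736 -0.75
endloop
endfacet
facet normal -0.591 0.244 -0.769
outer loop
vertex -2.054 2.474 -1.445
vertex -2.359 1.84 -1.412
vertex -2.622 2.377 -1.039
endloop
endfacet
facet normal 0.293 0.877 -0.381
outer loop
vertex -1.485 2.464 -1.03
vertex -2.054 2.474 -1.445
vertex -2.082 2.762 -0.803
endloop
endfacet

endsolid


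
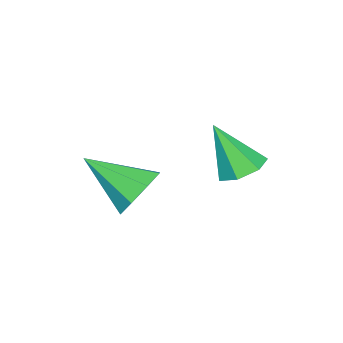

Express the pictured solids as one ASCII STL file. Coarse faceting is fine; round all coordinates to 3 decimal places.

solid 
facet normal -0.123 0.847 -0.517
outer loop
vertex 1.693 2.485 -0.444
vertex 1.348 2.079 -1.027
vertex 1.094 2.441 -0.373
endloop
endfacet
facet normal 0.106 0.140 0.984
outer loop
vertex 1.693 2.485 -0.444
vertex 1.094 2.441 -0.373
vertex 1.552 0.681 -0.173
endloop
endfacet
facet normal -0.124 0.847 -0.517
outer loop
vertex 1.094 2.441 -0.373
vertex 1.348 2.079 -1.027
vertex 0.644 2.185 -0.685
endloop
endfacet
facet normal -0.550 -0.048 0.834
outer loop
vertex 1.094 2.441 -0.373
vertex 0.644 2.185 -0.685
vertex 1.552 0.681 -0.173
endloop
endfacet
facet normal -0.124 0.847 -0.517
outer loop
vertex 0.644 2.185 -0.685
vertex 1.348 2.079 -1.027
vertex 0.607 1.867 -1.197
endloop
endfacet
facet normal -0.856 -0.409 0.316
outer loop
vertex 0.644 2.185 -0.685
vertex 0.607 1.867 -1.197
vertex 1.552 0.681 -0.173
endloop
endfacet
facet normal -0.123 0.846 -0.518
outer loop
vertex 0.607 1.867 -1.197
vertex 1.348 2.079 -1.027
vertex 1.003 1.672 -1.61
endloop
endfacet
facet normal -0.632 -0.729 -0.262
outer loop
vertex 0.607 1.867 -1.197
vertex 1.003 1.672 -1.61
vertex 1.552 0.681 -0.173
endloop
endfacet
facet normal -0.124 0.847 -0.518
outer loop
vertex 1.003 1.672 -1.61
vertex 1.348 2.079 -1.027
vertex 1.602 1.716 -1.681
endloop
endfacet
facet normal -0.007 -0.824 -0.566
outer loop
vertex 1.003 1.672 -1.61
vertex 1.602 1.716 -1.681
vertex 1.552 0.681 -0.173
endloop
endfacet
facet normal -0.123 0.847 -0.518
outer loop
vertex 1.602 1.716 -1.681
vertex 1.348 2.079 -1.027
vertex 2.052 1.972 -1.369
endloop
endfacet
facet normal 0.650 -0.636 -0.415
outer loop
vertex 1.602 1.716 -1.681
vertex 2.052 1.972 -1.369
vertex 1.552 0.681 -0.173
endloop
endfacet
facet normal -0.123 0.846 -0.518
outer loop
vertex 2.052 1.972 -1.369
vertex 1.348 2.079 -1.027
vertex 2.09 2.291 -0.857
endloop
endfacet
facet normal 0.956 -0.276 0.101
outer loop
vertex 2.052 1.972 -1.369
vertex 2.09 2.291 -0.857
vertex 1.552 0.681 -0.173
endloop
endfacet
facet normal -0.124 0.847 -0.517
outer loop
vertex 2.09 2.291 -0.857
vertex 1.348 2.079 -1.027
vertex 1.693 2.485 -0.444
endloop
endfacet
facet normal 0.731 0.045 0.681
outer loop
vertex 2.09 2.291 -0.857
vertex 1.693 2.485 -0.444
vertex 1.552 0.681 -0.173
endloop
endfacet
facet normal -0.099 0.458 -0.883
outer loop
vertex -0.515 3.606 -1.122
vertex -1.156 3.385 -1.165
vertex -0.924 3.963 -0.891
endloop
endfacet
facet normal 0.700 0.437 0.565
outer loop
vertex -0.515 3.606 -1.122
vertex -0.924 3.963 -0.891
vertex -1.004 2.675 0.205
endloop
endfacet
facet normal -0.099 0.458 -0.883
outer loop
vertex -0.924 3.963 -0.891
vertex -1.156 3.385 -1.165
vertex -1.508 3.885 -0.866
endloop
endfacet
facet normal -0.054 0.649 0.759
outer loop
vertex -0.924 3.963 -0.891
vertex -1.508 3.885 -0.866
vertex -1.004 2.675 0.205
endloop
endfacet
facet normal -0.099 0.459 -0.883
outer loop
vertex -1.508 3.885 -0.866
vertex -1.156 3.385 -1.165
vertex -1.828 3.431 -1.066
endloop
endfacet
facet normal -0.740 0.246 0.626
outer loop
vertex -1.508 3.885 -0.866
vertex -1.828 3.431 -1.066
vertex -1.004 2.675 0.205
endloop
endfacet
facet normal -0.099 0.458 -0.884
outer loop
vertex -1.828 3.431 -1.066
vertex -1.156 3.385 -1.165
vertex -1.642 2.942 -1.34
endloop
endfacet
facet normal -0.842 -0.469 0.266
outer loop
vertex -1.828 3.431 -1.066
vertex -1.642 2.942 -1.34
vertex -1.004 2.675 0.205
endloop
endfacet
facet normal -0.099 0.458 -0.884
outer loop
vertex -1.642 2.942 -1.34
vertex -1.156 3.385 -1.165
vertex -1.09 2.787 -1.482
endloop
endfacet
facet normal -0.282 -0.958 -0.049
outer loop
vertex -1.642 2.942 -1.34
vertex -1.09 2.787 -1.482
vertex -1.004 2.675 0.205
endloop
endfacet
facet normal -0.099 0.457 -0.884
outer loop
vertex -1.09 2.787 -1.482
vertex -1.156 3.385 -1.165
vertex -0.589 3.083 -1.385
endloop
endfacet
facet normal 0.519 -0.851 -0.083
outer loop
vertex -1.09 2.787 -1.482
vertex -0.589 3.083 -1.385
vertex -1.004 2.675 0.205
endloop
endfacet
facet normal -0.099 0.458 -0.883
outer loop
vertex -0.589 3.083 -1.385
vertex -1.156 3.385 -1.165
vertex -0.515 3.606 -1.122
endloop
endfacet
facet normal 0.954 -0.231 0.190
outer loop
vertex -0.589 3.083 -1.385
vertex -0.515 3.606 -1.122
vertex -1.004 2.675 0.205
endloop
endfacet

endsolid


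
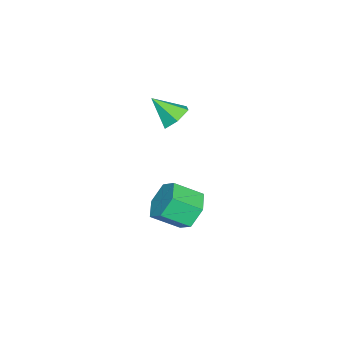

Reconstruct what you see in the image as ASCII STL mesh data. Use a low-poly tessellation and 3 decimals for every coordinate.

solid 
facet normal -0.379 0.758 -0.532
outer loop
vertex -0.979 3.269 -2.14
vertex -1.456 2.571 -2.795
vertex -1.969 2.925 -1.925
endloop
endfacet
facet normal -0.019 0.569 0.822
outer loop
vertex -0.979 3.269 -2.14
vertex -1.969 2.925 -1.925
vertex -0.388 2.088 -1.31
endloop
endfacet
facet normal -0.019 0.568 0.823
outer loop
vertex -0.388 2.088 -1.31
vertex -1.969 2.925 -1.925
vertex -1.377 1.743 -1.095
endloop
endfacet
facet normal 0.380 -0.757 0.532
outer loop
vertex -0.388 2.088 -1.31
vertex -1.377 1.743 -1.095
vertex -0.864 1.389 -1.965
endloop
endfacet
facet normal -0.379 0.757 -0.532
outer loop
vertex -1.969 2.925 -1.925
vertex -1.456 2.571 -2.795
vertex -2.446 2.226 -2.58
endloop
endfacet
facet normal -0.811 0.005 0.585
outer loop
vertex -1.969 2.925 -1.925
vertex -2.446 2.226 -2.58
vertex -1.377 1.743 -1.095
endloop
endfacet
facet normal -0.811 0.004 0.585
outer loop
vertex -1.377 1.743 -1.095
vertex -2.446 2.226 -2.58
vertex -1.854 1.044 -1.751
endloop
endfacet
facet normal 0.379 -0.757 0.532
outer loop
vertex -1.377 1.743 -1.095
vertex -1.854 1.044 -1.751
vertex -0.864 1.389 -1.965
endloop
endfacet
facet normal -0.379 0.757 -0.532
outer loop
vertex -2.446 2.226 -2.58
vertex -1.456 2.571 -2.795
vertex -1.932 1.872 -3.45
endloop
endfacet
facet normal -0.791 -0.563 -0.238
outer loop
vertex -2.446 2.226 -2.58
vertex -1.932 1.872 -3.45
vertex -1.854 1.044 -1.751
endloop
endfacet
facet normal -0.791 -0.563 -0.238
outer loop
vertex -1.854 1.044 -1.751
vertex -1.932 1.872 -3.45
vertex -1.341 0.691 -2.62
endloop
endfacet
facet normal 0.379 -0.758 0.531
outer loop
vertex -1.854 1.044 -1.751
vertex -1.341 0.691 -2.62
vertex -0.864 1.389 -1.965
endloop
endfacet
facet normal -0.380 0.757 -0.532
outer loop
vertex -1.932 1.872 -3.45
vertex -1.456 2.571 -2.795
vertex -0.943 2.217 -3.665
endloop
endfacet
facet normal 0.019 -0.568 -0.823
outer loop
vertex -1.932 1.872 -3.45
vertex -0.943 2.217 -3.665
vertex -1.341 0.691 -2.62
endloop
endfacet
facet normal 0.019 -0.568 -0.823
outer loop
vertex -1.341 0.691 -2.62
vertex -0.943 2.217 -3.665
vertex -0.351 1.035 -2.835
endloop
endfacet
facet normal 0.379 -0.758 0.532
outer loop
vertex -1.341 0.691 -2.62
vertex -0.351 1.035 -2.835
vertex -0.864 1.389 -1.965
endloop
endfacet
facet normal -0.379 0.757 -0.532
outer loop
vertex -0.943 2.217 -3.665
vertex -1.456 2.571 -2.795
vertex -0.466 2.916 -3.009
endloop
endfacet
facet normal 0.811 -0.005 -0.585
outer loop
vertex -0.943 2.217 -3.665
vertex -0.466 2.916 -3.009
vertex -0.351 1.035 -2.835
endloop
endfacet
facet normal 0.811 -0.005 -0.585
outer loop
vertex -0.351 1.035 -2.835
vertex -0.466 2.916 -3.009
vertex 0.126 1.734 -2.18
endloop
endfacet
facet normal 0.379 -0.757 0.532
outer loop
vertex -0.351 1.035 -2.835
vertex 0.126 1.734 -2.18
vertex -0.864 1.389 -1.965
endloop
endfacet
facet normal -0.379 0.758 -0.531
outer loop
vertex -0.466 2.916 -3.009
vertex -1.456 2.571 -2.795
vertex -0.979 3.269 -2.14
endloop
endfacet
facet normal 0.791 0.563 0.238
outer loop
vertex -0.466 2.916 -3.009
vertex -0.979 3.269 -2.14
vertex 0.126 1.734 -2.18
endloop
endfacet
facet normal 0.791 0.563 0.238
outer loop
vertex 0.126 1.734 -2.18
vertex -0.979 3.269 -2.14
vertex -0.388 2.088 -1.31
endloop
endfacet
facet normal 0.379 -0.757 0.532
outer loop
vertex 0.126 1.734 -2.18
vertex -0.388 2.088 -1.31
vertex -0.864 1.389 -1.965
endloop
endfacet
facet normal -0.066 0.727 -0.684
outer loop
vertex -1.513 1.28 2.281
vertex -2.25 1.489 2.574
vertex -1.573 1.837 2.879
endloop
endfacet
facet normal 0.929 -0.220 0.299
outer loop
vertex -1.513 1.28 2.281
vertex -1.573 1.837 2.879
vertex -2.15 0.391 3.606
endloop
endfacet
facet normal -0.066 0.727 -0.683
outer loop
vertex -1.573 1.837 2.879
vertex -2.25 1.489 2.574
vertex -2.31 2.046 3.173
endloop
endfacet
facet normal 0.422 0.267 0.866
outer loop
vertex -1.573 1.837 2.879
vertex -2.31 2.046 3.173
vertex -2.15 0.391 3.606
endloop
endfacet
facet normal -0.066 0.727 -0.683
outer loop
vertex -2.31 2.046 3.173
vertex -2.25 1.489 2.574
vertex -2.987 1.698 2.868
endloop
endfacet
facet normal -0.479 0.179 0.859
outer loop
vertex -2.31 2.046 3.173
vertex -2.987 1.698 2.868
vertex -2.15 0.391 3.606
endloop
endfacet
facet normal -0.066 0.727 -0.683
outer loop
vertex -2.987 1.698 2.868
vertex -2.25 1.489 2.574
vertex -2.927 1.141 2.269
endloop
endfacet
facet normal -0.872 -0.399 0.283
outer loop
vertex -2.987 1.698 2.868
vertex -2.927 1.141 2.269
vertex -2.15 0.391 3.606
endloop
endfacet
facet normal -0.066 0.727 -0.683
outer loop
vertex -2.927 1.141 2.269
vertex -2.25 1.489 2.574
vertex -2.19 0.932 1.975
endloop
endfacet
facet normal -0.365 -0.886 -0.285
outer loop
vertex -2.927 1.141 2.269
vertex -2.19 0.932 1.975
vertex -2.15 0.391 3.606
endloop
endfacet
facet normal -0.065 0.727 -0.683
outer loop
vertex -2.19 0.932 1.975
vertex -2.25 1.489 2.574
vertex -1.513 1.28 2.281
endloop
endfacet
facet normal 0.535 -0.798 -0.278
outer loop
vertex -2.19 0.932 1.975
vertex -1.513 1.28 2.281
vertex -2.15 0.391 3.606
endloop
endfacet

endsolid


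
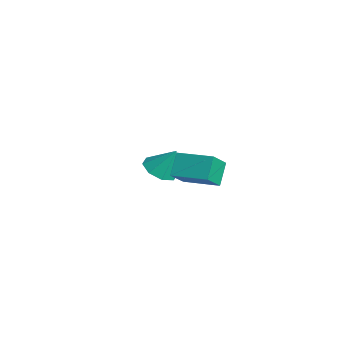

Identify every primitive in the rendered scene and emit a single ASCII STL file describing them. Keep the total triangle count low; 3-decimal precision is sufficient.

solid 
facet normal -0.301 -0.411 -0.860
outer loop
vertex -1.522 1.666 -1.217
vertex -1.995 2.386 -1.395
vertex -1.171 2.127 -1.56
endloop
endfacet
facet normal 0.843 -0.320 0.432
outer loop
vertex -1.522 1.666 -1.217
vertex -1.171 2.127 -1.56
vertex -1.565 2.974 -0.165
endloop
endfacet
facet normal -0.302 -0.411 -0.860
outer loop
vertex -1.171 2.127 -1.56
vertex -1.995 2.386 -1.395
vertex -1.303 2.74 -1.807
endloop
endfacet
facet normal 0.960 0.254 0.117
outer loop
vertex -1.171 2.127 -1.56
vertex -1.303 2.74 -1.807
vertex -1.565 2.974 -0.165
endloop
endfacet
facet normal -0.302 -0.411 -0.860
outer loop
vertex -1.303 2.74 -1.807
vertex -1.995 2.386 -1.395
vertex -1.84 3.145 -1.812
endloop
endfacet
facet normal 0.602 0.798 -0.018
outer loop
vertex -1.303 2.74 -1.807
vertex -1.84 3.145 -1.812
vertex -1.565 2.974 -0.165
endloop
endfacet
facet normal -0.301 -0.411 -0.860
outer loop
vertex -1.84 3.145 -1.812
vertex -1.995 2.386 -1.395
vertex -2.469 3.106 -1.573
endloop
endfacet
facet normal -0.021 0.994 0.107
outer loop
vertex -1.84 3.145 -1.812
vertex -2.469 3.106 -1.573
vertex -1.565 2.974 -0.165
endloop
endfacet
facet normal -0.301 -0.411 -0.860
outer loop
vertex -2.469 3.106 -1.573
vertex -1.995 2.386 -1.395
vertex -2.82 2.645 -1.23
endloop
endfacet
facet normal -0.545 0.726 0.418
outer loop
vertex -2.469 3.106 -1.573
vertex -2.82 2.645 -1.23
vertex -1.565 2.974 -0.165
endloop
endfacet
facet normal -0.301 -0.411 -0.860
outer loop
vertex -2.82 2.645 -1.23
vertex -1.995 2.386 -1.395
vertex -2.688 2.032 -0.983
endloop
endfacet
facet normal -0.662 0.153 0.733
outer loop
vertex -2.82 2.645 -1.23
vertex -2.688 2.032 -0.983
vertex -1.565 2.974 -0.165
endloop
endfacet
facet normal -0.301 -0.411 -0.860
outer loop
vertex -2.688 2.032 -0.983
vertex -1.995 2.386 -1.395
vertex -2.15 1.627 -0.978
endloop
endfacet
facet normal -0.303 -0.392 0.868
outer loop
vertex -2.688 2.032 -0.983
vertex -2.15 1.627 -0.978
vertex -1.565 2.974 -0.165
endloop
endfacet
facet normal -0.302 -0.411 -0.860
outer loop
vertex -2.15 1.627 -0.978
vertex -1.995 2.386 -1.395
vertex -1.522 1.666 -1.217
endloop
endfacet
facet normal 0.319 -0.587 0.744
outer loop
vertex -2.15 1.627 -0.978
vertex -1.522 1.666 -1.217
vertex -1.565 2.974 -0.165
endloop
endfacet
facet normal -0.755 -0.644 -0.123
outer loop
vertex 2.916 0.807 1.279
vertex 2.315 1.342 2.169
vertex 2.371 1.609 0.428
endloop
endfacet
facet normal 0.501 -0.447 -0.742
outer loop
vertex 3.625 2.678 0.631
vertex 2.916 0.807 1.279
vertex 2.371 1.609 0.428
endloop
endfacet
facet normal -0.755 -0.644 -0.123
outer loop
vertex 2.371 1.609 0.428
vertex 2.315 1.342 2.169
vertex 1.77 2.144 1.318
endloop
endfacet
facet normal -0.423 0.622 -0.659
outer loop
vertex 1.77 2.144 1.318
vertex 3.625 2.678 0.631
vertex 2.371 1.609 0.428
endloop
endfacet
facet normal 0.423 -0.622 0.659
outer loop
vertex 2.916 0.807 1.279
vertex 3.569 2.411 2.372
vertex 2.315 1.342 2.169
endloop
endfacet
facet normal 0.501 -0.447 -0.742
outer loop
vertex 4.17 1.876 1.482
vertex 2.916 0.807 1.279
vertex 3.625 2.678 0.631
endloop
endfacet
facet normal 0.423 -0.622 0.659
outer loop
vertex 4.17 1.876 1.482
vertex 3.569 2.411 2.372
vertex 2.916 0.807 1.279
endloop
endfacet
facet normal -0.501 0.447 0.742
outer loop
vertex 2.315 1.342 2.169
vertex 3.569 2.411 2.372
vertex 1.77 2.144 1.318
endloop
endfacet
facet normal -0.423 0.622 -0.659
outer loop
vertex 3.024 3.213 1.521
vertex 3.625 2.678 0.631
vertex 1.77 2.144 1.318
endloop
endfacet
facet normal -0.501 0.447 0.742
outer loop
vertex 1.77 2.144 1.318
vertex 3.569 2.411 2.372
vertex 3.024 3.213 1.521
endloop
endfacet
facet normal 0.755 0.644 0.123
outer loop
vertex 3.024 3.213 1.521
vertex 4.17 1.876 1.482
vertex 3.625 2.678 0.631
endloop
endfacet
facet normal 0.755 0.644 0.123
outer loop
vertex 3.569 2.411 2.372
vertex 4.17 1.876 1.482
vertex 3.024 3.213 1.521
endloop
endfacet

endsolid


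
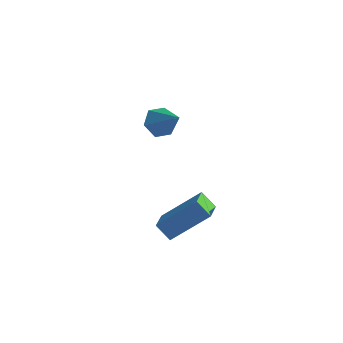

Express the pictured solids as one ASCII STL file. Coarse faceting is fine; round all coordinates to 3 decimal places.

solid 
facet normal -0.669 0.198 -0.716
outer loop
vertex -1.243 2.786 1.749
vertex -1.803 2.802 2.277
vertex -1.422 3.447 2.099
endloop
endfacet
facet normal 0.898 0.369 -0.238
outer loop
vertex -1.243 2.786 1.749
vertex -1.422 3.447 2.099
vertex -0.637 2.458 3.523
endloop
endfacet
facet normal -0.670 0.198 -0.716
outer loop
vertex -1.422 3.447 2.099
vertex -1.803 2.802 2.277
vertex -1.982 3.464 2.628
endloop
endfacet
facet normal 0.381 0.844 0.376
outer loop
vertex -1.422 3.447 2.099
vertex -1.982 3.464 2.628
vertex -0.637 2.458 3.523
endloop
endfacet
facet normal -0.669 0.199 -0.716
outer loop
vertex -1.982 3.464 2.628
vertex -1.803 2.802 2.277
vertex -2.363 2.818 2.805
endloop
endfacet
facet normal -0.279 0.403 0.872
outer loop
vertex -1.982 3.464 2.628
vertex -2.363 2.818 2.805
vertex -0.637 2.458 3.523
endloop
endfacet
facet normal -0.670 0.197 -0.716
outer loop
vertex -2.363 2.818 2.805
vertex -1.803 2.802 2.277
vertex -2.183 2.156 2.455
endloop
endfacet
facet normal -0.419 -0.511 0.751
outer loop
vertex -2.363 2.818 2.805
vertex -2.183 2.156 2.455
vertex -0.637 2.458 3.523
endloop
endfacet
facet normal -0.670 0.197 -0.716
outer loop
vertex -2.183 2.156 2.455
vertex -1.803 2.802 2.277
vertex -1.623 2.14 1.927
endloop
endfacet
facet normal 0.099 -0.986 0.135
outer loop
vertex -2.183 2.156 2.455
vertex -1.623 2.14 1.927
vertex -0.637 2.458 3.523
endloop
endfacet
facet normal -0.670 0.197 -0.716
outer loop
vertex -1.623 2.14 1.927
vertex -1.803 2.802 2.277
vertex -1.243 2.786 1.749
endloop
endfacet
facet normal 0.758 -0.545 -0.360
outer loop
vertex -1.623 2.14 1.927
vertex -1.243 2.786 1.749
vertex -0.637 2.458 3.523
endloop
endfacet
facet normal -0.756 0.036 0.654
outer loop
vertex 1.712 -3.236 2.734
vertex 2.942 -2.24 4.1
vertex 1.421 -2.349 2.349
endloop
endfacet
facet normal -0.588 -0.477 -0.653
outer loop
vertex 2.078 -2.38 1.78
vertex 1.712 -3.236 2.734
vertex 1.421 -2.349 2.349
endloop
endfacet
facet normal -0.756 0.035 0.654
outer loop
vertex 1.421 -2.349 2.349
vertex 2.942 -2.24 4.1
vertex 2.65 -1.353 3.715
endloop
endfacet
facet normal -0.288 0.878 -0.381
outer loop
vertex 2.65 -1.353 3.715
vertex 2.078 -2.38 1.78
vertex 1.421 -2.349 2.349
endloop
endfacet
facet normal 0.288 -0.879 0.381
outer loop
vertex 1.712 -3.236 2.734
vertex 3.599 -2.271 3.531
vertex 2.942 -2.24 4.1
endloop
endfacet
facet normal -0.588 -0.477 -0.654
outer loop
vertex 2.37 -3.267 2.165
vertex 1.712 -3.236 2.734
vertex 2.078 -2.38 1.78
endloop
endfacet
facet normal 0.288 -0.878 0.381
outer loop
vertex 2.37 -3.267 2.165
vertex 3.599 -2.271 3.531
vertex 1.712 -3.236 2.734
endloop
endfacet
facet normal 0.588 0.477 0.653
outer loop
vertex 2.942 -2.24 4.1
vertex 3.599 -2.271 3.531
vertex 2.65 -1.353 3.715
endloop
endfacet
facet normal -0.288 0.878 -0.381
outer loop
vertex 3.308 -1.384 3.146
vertex 2.078 -2.38 1.78
vertex 2.65 -1.353 3.715
endloop
endfacet
facet normal 0.588 0.477 0.654
outer loop
vertex 2.65 -1.353 3.715
vertex 3.599 -2.271 3.531
vertex 3.308 -1.384 3.146
endloop
endfacet
facet normal 0.755 -0.035 -0.654
outer loop
vertex 3.308 -1.384 3.146
vertex 2.37 -3.267 2.165
vertex 2.078 -2.38 1.78
endloop
endfacet
facet normal 0.756 -0.036 -0.654
outer loop
vertex 3.599 -2.271 3.531
vertex 2.37 -3.267 2.165
vertex 3.308 -1.384 3.146
endloop
endfacet

endsolid


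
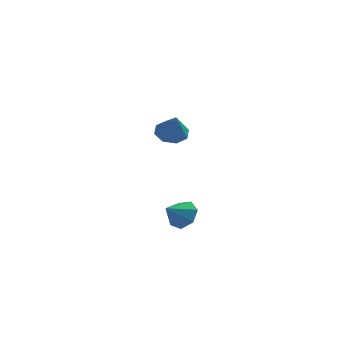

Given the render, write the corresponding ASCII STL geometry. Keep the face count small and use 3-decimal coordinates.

solid 
facet normal 0.525 0.633 -0.569
outer loop
vertex 4.203 -2.904 -0.095
vertex 3.861 -3.344 -0.901
vertex 3.48 -2.586 -0.409
endloop
endfacet
facet normal -0.297 0.239 0.925
outer loop
vertex 4.203 -2.904 -0.095
vertex 3.48 -2.586 -0.409
vertex 3.119 -4.236 -0.099
endloop
endfacet
facet normal 0.526 0.633 -0.568
outer loop
vertex 3.48 -2.586 -0.409
vertex 3.861 -3.344 -0.901
vertex 3.044 -2.839 -1.094
endloop
endfacet
facet normal -0.854 0.270 0.444
outer loop
vertex 3.48 -2.586 -0.409
vertex 3.044 -2.839 -1.094
vertex 3.119 -4.236 -0.099
endloop
endfacet
facet normal 0.525 0.632 -0.569
outer loop
vertex 3.044 -2.839 -1.094
vertex 3.861 -3.344 -0.901
vertex 3.222 -3.472 -1.633
endloop
endfacet
facet normal -0.978 -0.154 -0.142
outer loop
vertex 3.044 -2.839 -1.094
vertex 3.222 -3.472 -1.633
vertex 3.119 -4.236 -0.099
endloop
endfacet
facet normal 0.525 0.633 -0.569
outer loop
vertex 3.222 -3.472 -1.633
vertex 3.861 -3.344 -0.901
vertex 3.882 -4.008 -1.621
endloop
endfacet
facet normal -0.575 -0.716 -0.395
outer loop
vertex 3.222 -3.472 -1.633
vertex 3.882 -4.008 -1.621
vertex 3.119 -4.236 -0.099
endloop
endfacet
facet normal 0.527 0.633 -0.568
outer loop
vertex 3.882 -4.008 -1.621
vertex 3.861 -3.344 -0.901
vertex 4.525 -4.045 -1.066
endloop
endfacet
facet normal 0.050 -0.991 -0.124
outer loop
vertex 3.882 -4.008 -1.621
vertex 4.525 -4.045 -1.066
vertex 3.119 -4.236 -0.099
endloop
endfacet
facet normal 0.526 0.632 -0.569
outer loop
vertex 4.525 -4.045 -1.066
vertex 3.861 -3.344 -0.901
vertex 4.668 -3.553 -0.387
endloop
endfacet
facet normal 0.428 -0.772 0.470
outer loop
vertex 4.525 -4.045 -1.066
vertex 4.668 -3.553 -0.387
vertex 3.119 -4.236 -0.099
endloop
endfacet
facet normal 0.526 0.633 -0.569
outer loop
vertex 4.668 -3.553 -0.387
vertex 3.861 -3.344 -0.901
vertex 4.203 -2.904 -0.095
endloop
endfacet
facet normal 0.273 -0.225 0.935
outer loop
vertex 4.668 -3.553 -0.387
vertex 4.203 -2.904 -0.095
vertex 3.119 -4.236 -0.099
endloop
endfacet
facet normal -0.241 0.529 -0.814
outer loop
vertex 2.235 3.223 1.628
vertex 1.827 3.929 2.207
vertex 2.738 3.763 1.83
endloop
endfacet
facet normal 0.746 -0.658 -0.099
outer loop
vertex 2.235 3.223 1.628
vertex 2.738 3.763 1.83
vertex 2.273 2.951 3.713
endloop
endfacet
facet normal -0.241 0.528 -0.814
outer loop
vertex 2.738 3.763 1.83
vertex 1.827 3.929 2.207
vertex 2.708 4.401 2.253
endloop
endfacet
facet normal 0.975 -0.089 0.203
outer loop
vertex 2.738 3.763 1.83
vertex 2.708 4.401 2.253
vertex 2.273 2.951 3.713
endloop
endfacet
facet normal -0.241 0.529 -0.814
outer loop
vertex 2.708 4.401 2.253
vertex 1.827 3.929 2.207
vertex 2.162 4.762 2.649
endloop
endfacet
facet normal 0.696 0.395 0.600
outer loop
vertex 2.708 4.401 2.253
vertex 2.162 4.762 2.649
vertex 2.273 2.951 3.713
endloop
endfacet
facet normal -0.242 0.529 -0.813
outer loop
vertex 2.162 4.762 2.649
vertex 1.827 3.929 2.207
vertex 1.42 4.635 2.787
endloop
endfacet
facet normal 0.073 0.509 0.858
outer loop
vertex 2.162 4.762 2.649
vertex 1.42 4.635 2.787
vertex 2.273 2.951 3.713
endloop
endfacet
facet normal -0.241 0.529 -0.813
outer loop
vertex 1.42 4.635 2.787
vertex 1.827 3.929 2.207
vertex 0.916 4.095 2.585
endloop
endfacet
facet normal -0.531 0.186 0.827
outer loop
vertex 1.42 4.635 2.787
vertex 0.916 4.095 2.585
vertex 2.273 2.951 3.713
endloop
endfacet
facet normal -0.241 0.529 -0.814
outer loop
vertex 0.916 4.095 2.585
vertex 1.827 3.929 2.207
vertex 0.946 3.458 2.162
endloop
endfacet
facet normal -0.760 -0.384 0.525
outer loop
vertex 0.916 4.095 2.585
vertex 0.946 3.458 2.162
vertex 2.273 2.951 3.713
endloop
endfacet
facet normal -0.241 0.529 -0.814
outer loop
vertex 0.946 3.458 2.162
vertex 1.827 3.929 2.207
vertex 1.493 3.097 1.765
endloop
endfacet
facet normal -0.480 -0.868 0.127
outer loop
vertex 0.946 3.458 2.162
vertex 1.493 3.097 1.765
vertex 2.273 2.951 3.713
endloop
endfacet
facet normal -0.240 0.529 -0.814
outer loop
vertex 1.493 3.097 1.765
vertex 1.827 3.929 2.207
vertex 2.235 3.223 1.628
endloop
endfacet
facet normal 0.142 -0.981 -0.131
outer loop
vertex 1.493 3.097 1.765
vertex 2.235 3.223 1.628
vertex 2.273 2.951 3.713
endloop
endfacet

endsolid


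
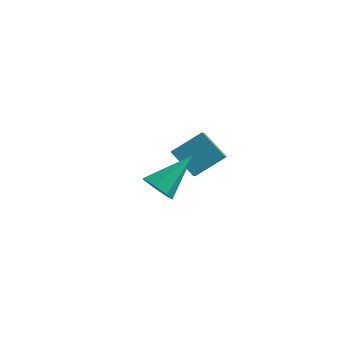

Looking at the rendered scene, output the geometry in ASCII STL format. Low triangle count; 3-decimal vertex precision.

solid 
facet normal -0.335 -0.732 -0.593
outer loop
vertex -0.138 -4.131 -0.839
vertex -0.805 -4.167 -0.418
vertex -0.647 -3.725 -1.053
endloop
endfacet
facet normal 0.656 0.551 -0.516
outer loop
vertex -0.138 -4.131 -0.839
vertex -0.647 -3.725 -1.053
vertex -0.095 -2.613 0.838
endloop
endfacet
facet normal -0.334 -0.732 -0.593
outer loop
vertex -0.647 -3.725 -1.053
vertex -0.805 -4.167 -0.418
vertex -1.275 -3.652 -0.789
endloop
endfacet
facet normal -0.102 0.870 -0.482
outer loop
vertex -0.647 -3.725 -1.053
vertex -1.275 -3.652 -0.789
vertex -0.095 -2.613 0.838
endloop
endfacet
facet normal -0.335 -0.733 -0.593
outer loop
vertex -1.275 -3.652 -0.789
vertex -0.805 -4.167 -0.418
vertex -1.549 -3.967 -0.245
endloop
endfacet
facet normal -0.703 0.709 0.057
outer loop
vertex -1.275 -3.652 -0.789
vertex -1.549 -3.967 -0.245
vertex -0.095 -2.613 0.838
endloop
endfacet
facet normal -0.335 -0.733 -0.592
outer loop
vertex -1.549 -3.967 -0.245
vertex -0.805 -4.167 -0.418
vertex -1.262 -4.432 0.169
endloop
endfacet
facet normal -0.694 0.190 0.694
outer loop
vertex -1.549 -3.967 -0.245
vertex -1.262 -4.432 0.169
vertex -0.095 -2.613 0.838
endloop
endfacet
facet normal -0.335 -0.733 -0.592
outer loop
vertex -1.262 -4.432 0.169
vertex -0.805 -4.167 -0.418
vertex -0.631 -4.698 0.141
endloop
endfacet
facet normal -0.083 -0.297 0.951
outer loop
vertex -1.262 -4.432 0.169
vertex -0.631 -4.698 0.141
vertex -0.095 -2.613 0.838
endloop
endfacet
facet normal -0.335 -0.733 -0.592
outer loop
vertex -0.631 -4.698 0.141
vertex -0.805 -4.167 -0.418
vertex -0.131 -4.564 -0.308
endloop
endfacet
facet normal 0.672 -0.384 0.633
outer loop
vertex -0.631 -4.698 0.141
vertex -0.131 -4.564 -0.308
vertex -0.095 -2.613 0.838
endloop
endfacet
facet normal -0.335 -0.732 -0.593
outer loop
vertex -0.131 -4.564 -0.308
vertex -0.805 -4.167 -0.418
vertex -0.138 -4.131 -0.839
endloop
endfacet
facet normal 1.000 -0.007 -0.019
outer loop
vertex -0.131 -4.564 -0.308
vertex -0.138 -4.131 -0.839
vertex -0.095 -2.613 0.838
endloop
endfacet
facet normal -0.553 -0.627 -0.548
outer loop
vertex -2.641 0.043 -1.231
vertex -3.071 1.008 -1.901
vertex -1.465 -0.124 -2.227
endloop
endfacet
facet normal 0.344 -0.771 0.535
outer loop
vertex -0.569 0.892 -1.339
vertex -2.641 0.043 -1.231
vertex -1.465 -0.124 -2.227
endloop
endfacet
facet normal -0.553 -0.628 -0.548
outer loop
vertex -1.465 -0.124 -2.227
vertex -3.071 1.008 -1.901
vertex -1.895 0.84 -2.897
endloop
endfacet
facet normal 0.759 -0.108 -0.642
outer loop
vertex -1.895 0.84 -2.897
vertex -0.569 0.892 -1.339
vertex -1.465 -0.124 -2.227
endloop
endfacet
facet normal -0.759 0.108 0.642
outer loop
vertex -2.641 0.043 -1.231
vertex -2.175 2.024 -1.013
vertex -3.071 1.008 -1.901
endloop
endfacet
facet normal 0.344 -0.771 0.536
outer loop
vertex -1.745 1.06 -0.343
vertex -2.641 0.043 -1.231
vertex -0.569 0.892 -1.339
endloop
endfacet
facet normal -0.759 0.108 0.642
outer loop
vertex -1.745 1.06 -0.343
vertex -2.175 2.024 -1.013
vertex -2.641 0.043 -1.231
endloop
endfacet
facet normal -0.344 0.771 -0.536
outer loop
vertex -3.071 1.008 -1.901
vertex -2.175 2.024 -1.013
vertex -1.895 0.84 -2.897
endloop
endfacet
facet normal 0.759 -0.108 -0.642
outer loop
vertex -0.999 1.857 -2.009
vertex -0.569 0.892 -1.339
vertex -1.895 0.84 -2.897
endloop
endfacet
facet normal -0.344 0.771 -0.536
outer loop
vertex -1.895 0.84 -2.897
vertex -2.175 2.024 -1.013
vertex -0.999 1.857 -2.009
endloop
endfacet
facet normal 0.554 0.627 0.548
outer loop
vertex -0.999 1.857 -2.009
vertex -1.745 1.06 -0.343
vertex -0.569 0.892 -1.339
endloop
endfacet
facet normal 0.553 0.628 0.548
outer loop
vertex -2.175 2.024 -1.013
vertex -1.745 1.06 -0.343
vertex -0.999 1.857 -2.009
endloop
endfacet

endsolid
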